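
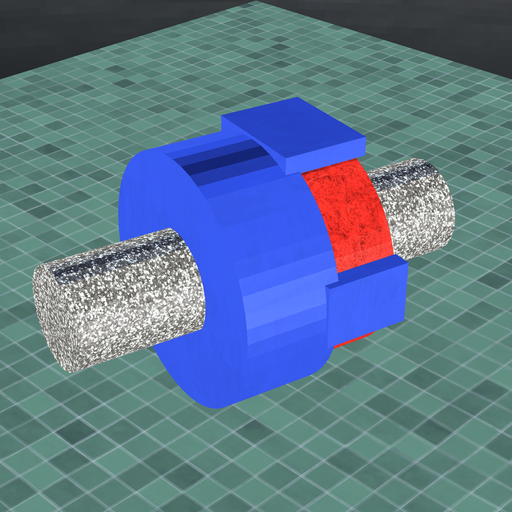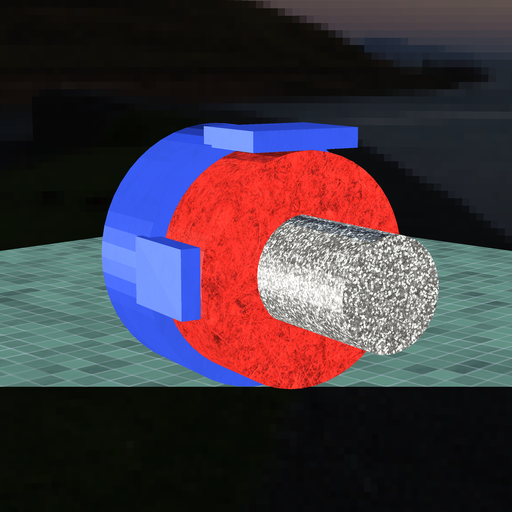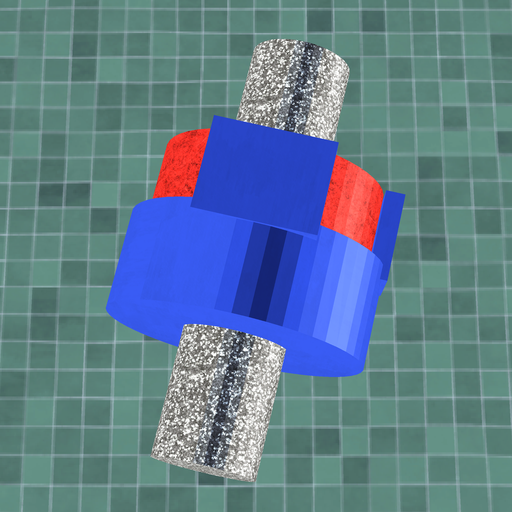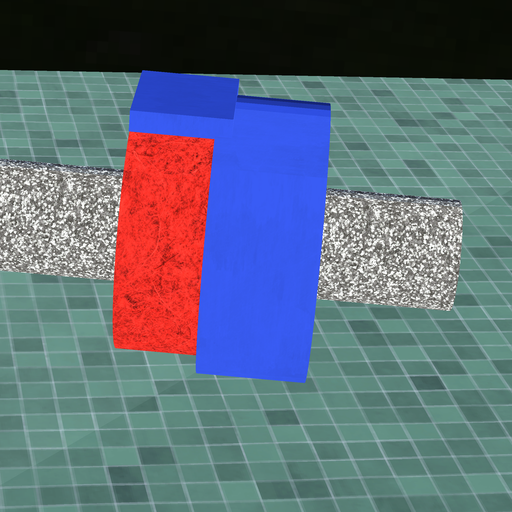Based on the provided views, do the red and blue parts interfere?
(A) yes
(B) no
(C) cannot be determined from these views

(A) yes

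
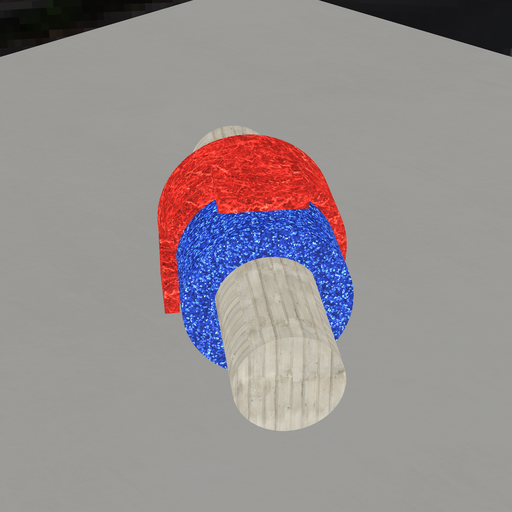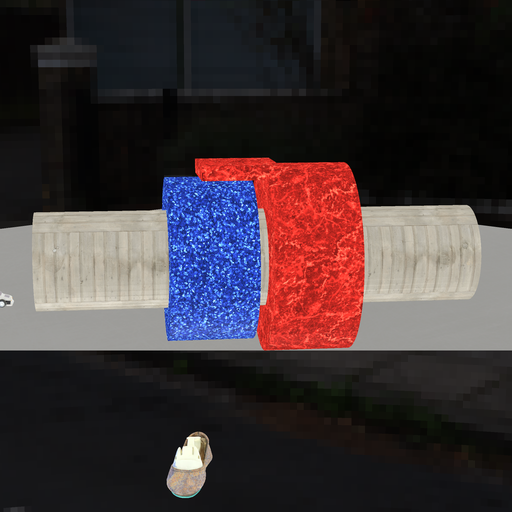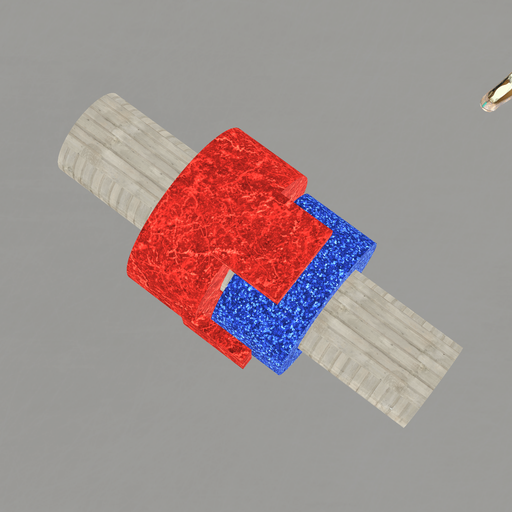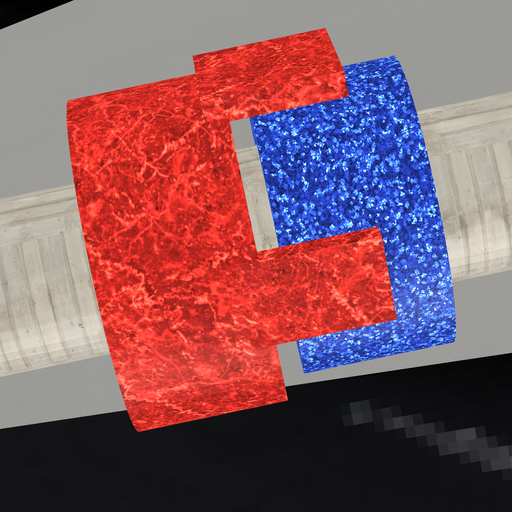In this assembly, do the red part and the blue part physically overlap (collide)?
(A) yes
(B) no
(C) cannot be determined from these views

(B) no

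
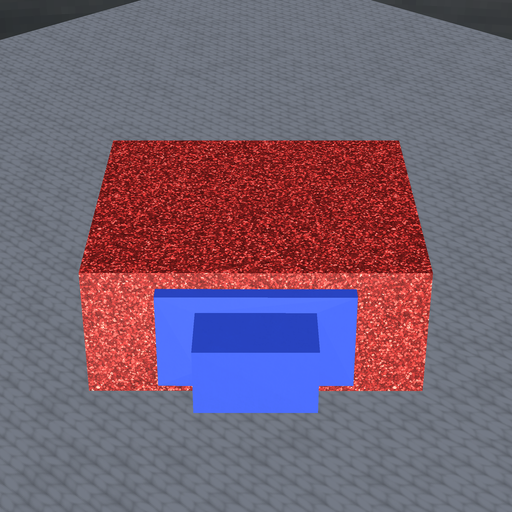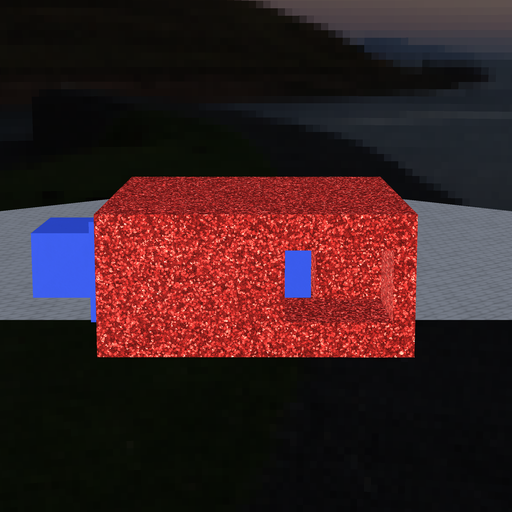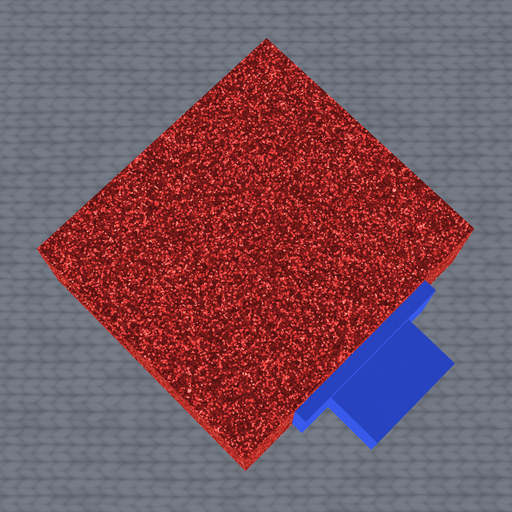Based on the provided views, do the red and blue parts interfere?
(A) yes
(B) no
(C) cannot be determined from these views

(C) cannot be determined from these views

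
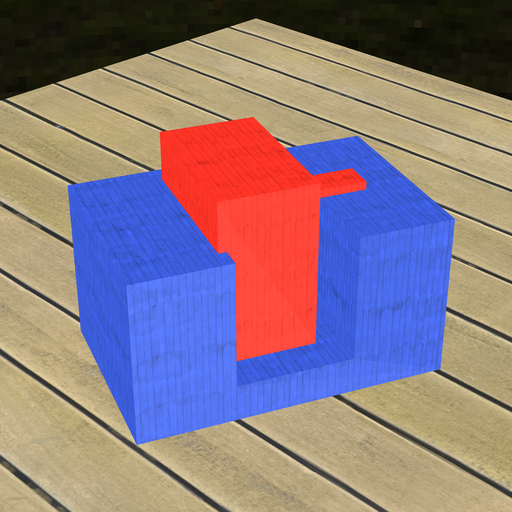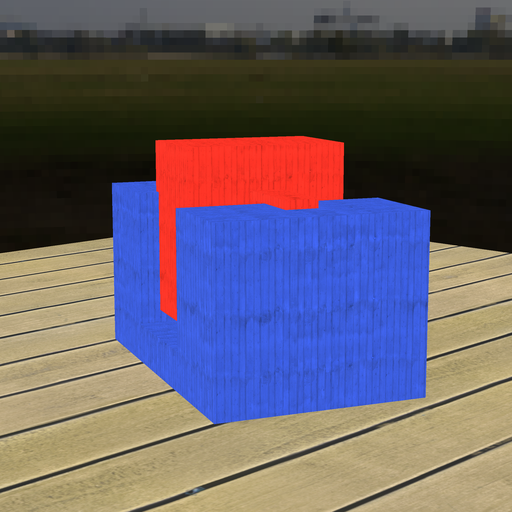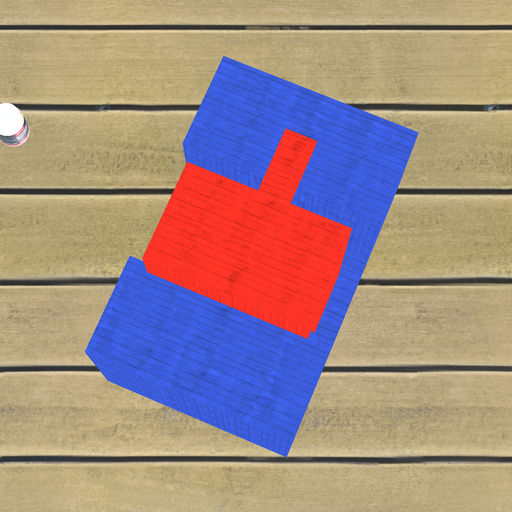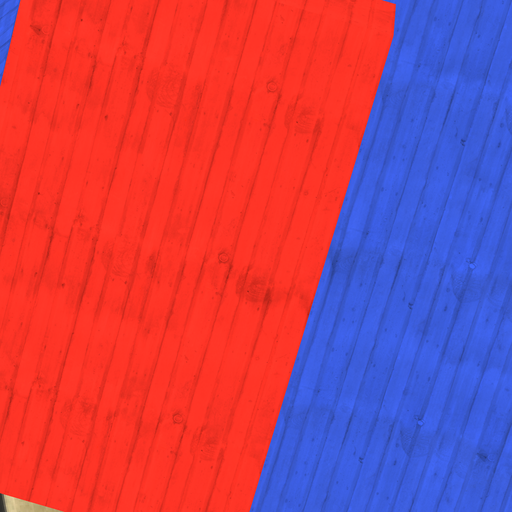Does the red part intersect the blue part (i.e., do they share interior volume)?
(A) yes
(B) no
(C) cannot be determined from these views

(A) yes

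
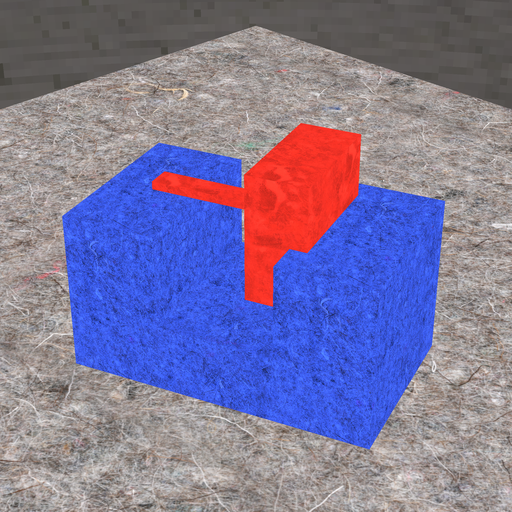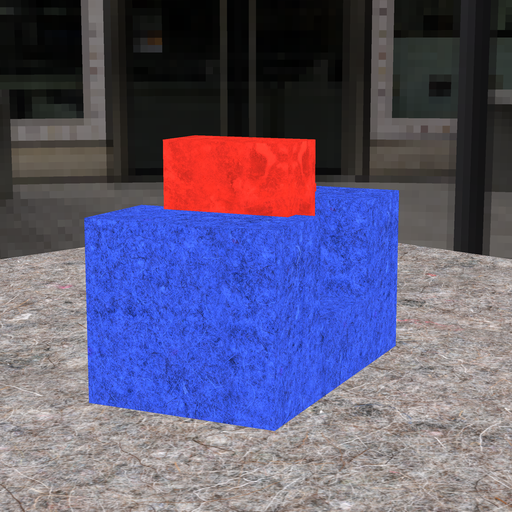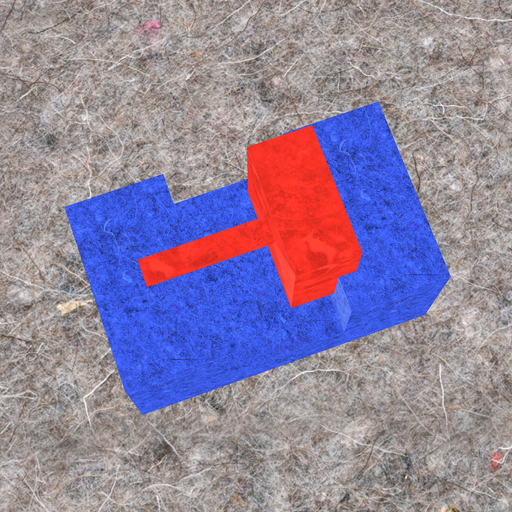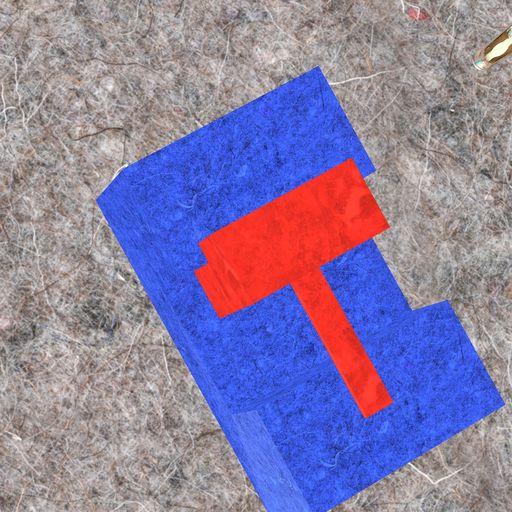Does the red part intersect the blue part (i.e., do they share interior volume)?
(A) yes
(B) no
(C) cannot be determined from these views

(A) yes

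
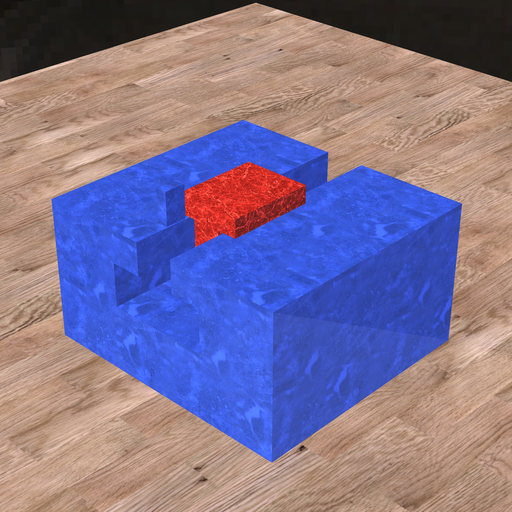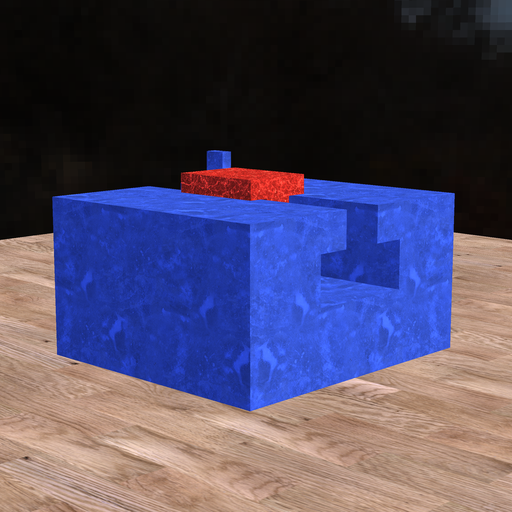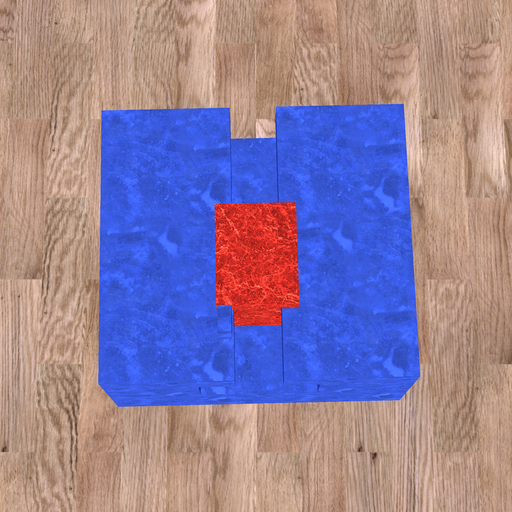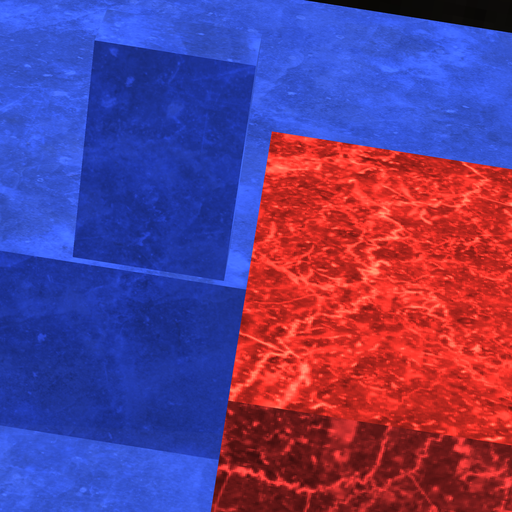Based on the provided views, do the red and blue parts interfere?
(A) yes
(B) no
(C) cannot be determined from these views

(B) no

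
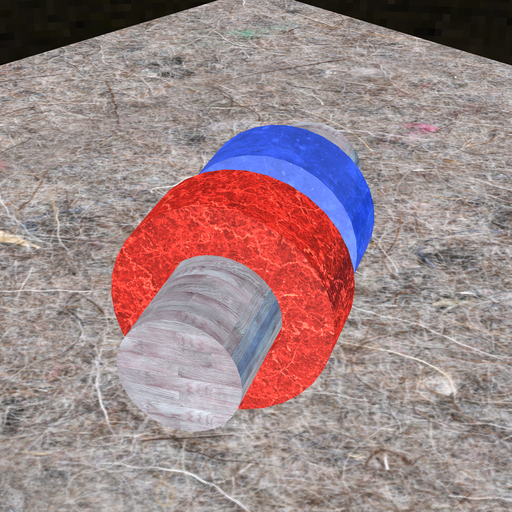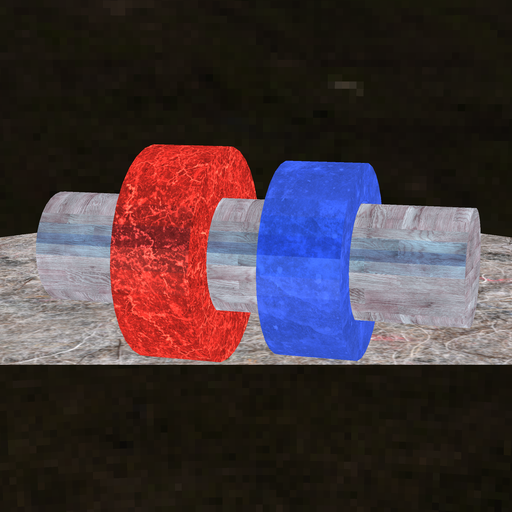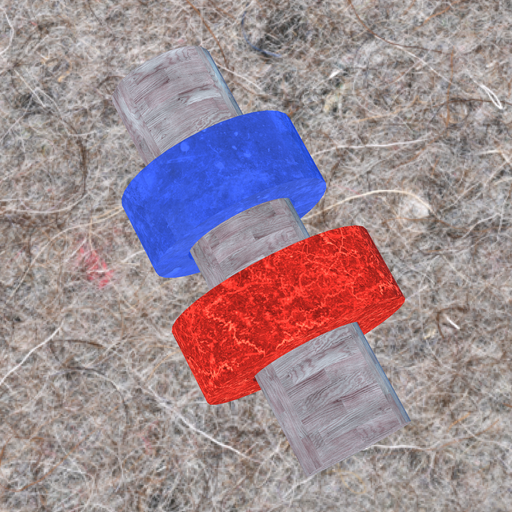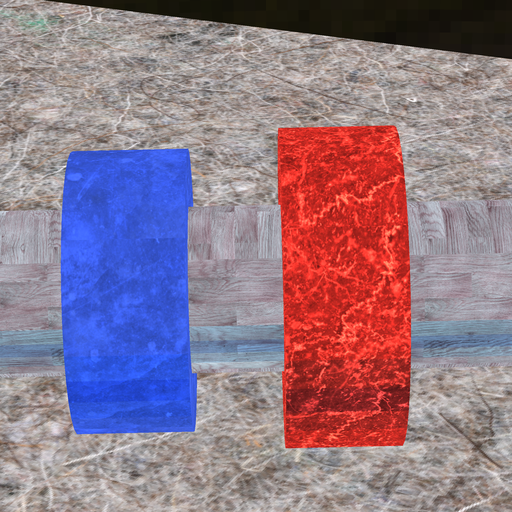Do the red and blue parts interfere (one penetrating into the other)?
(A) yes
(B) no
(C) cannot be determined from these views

(B) no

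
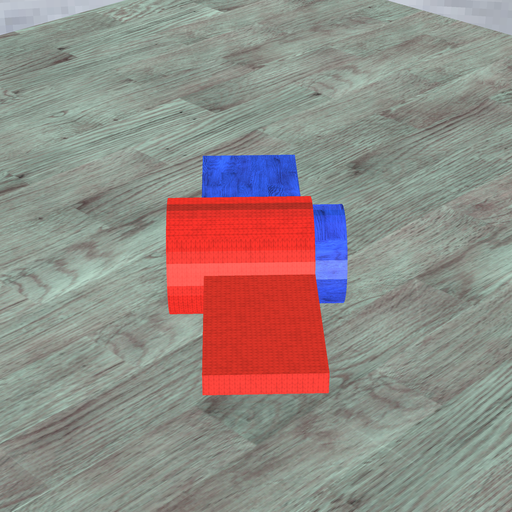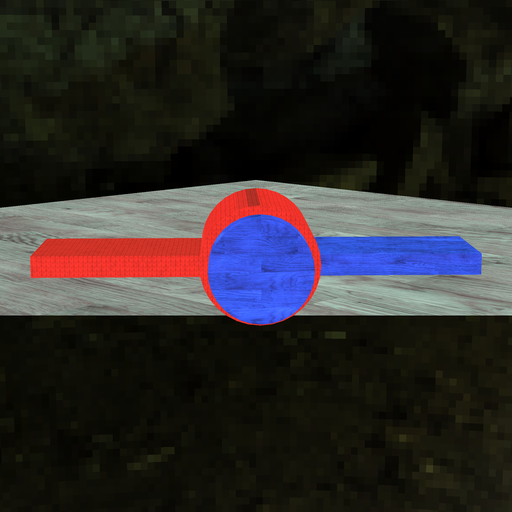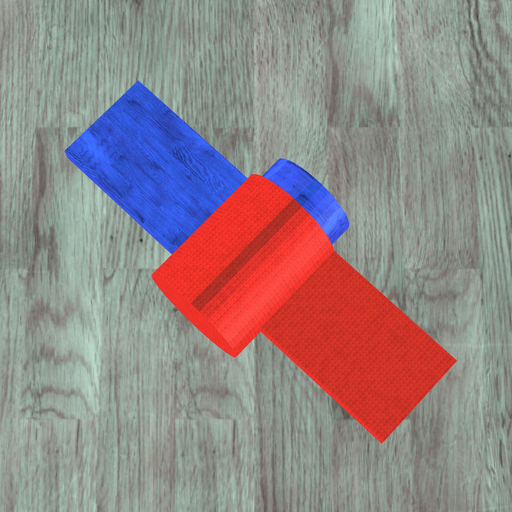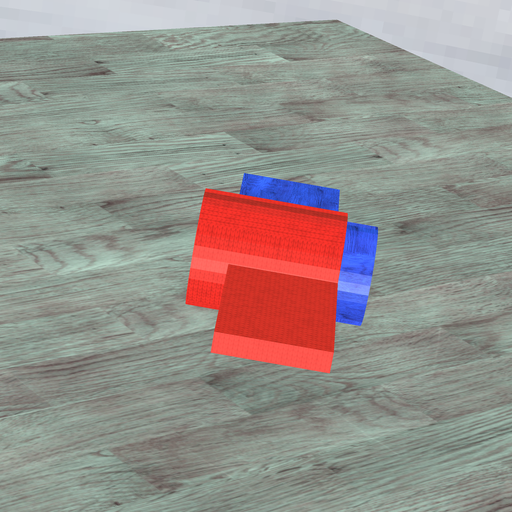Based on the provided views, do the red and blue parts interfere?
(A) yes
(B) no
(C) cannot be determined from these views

(A) yes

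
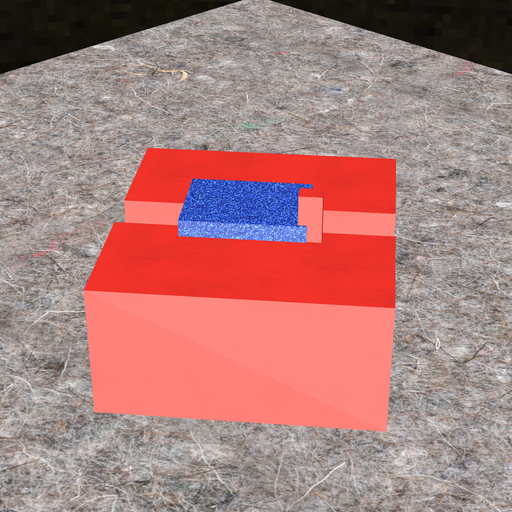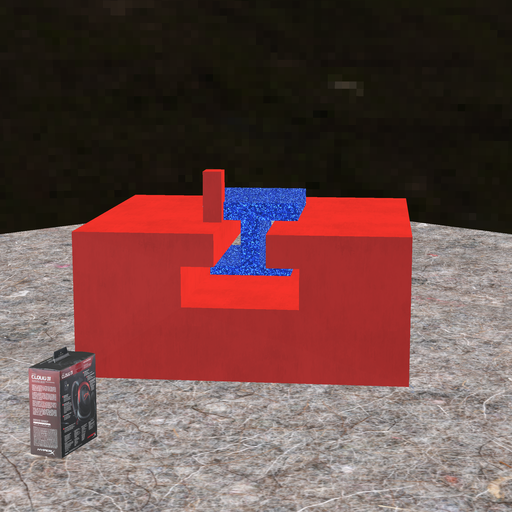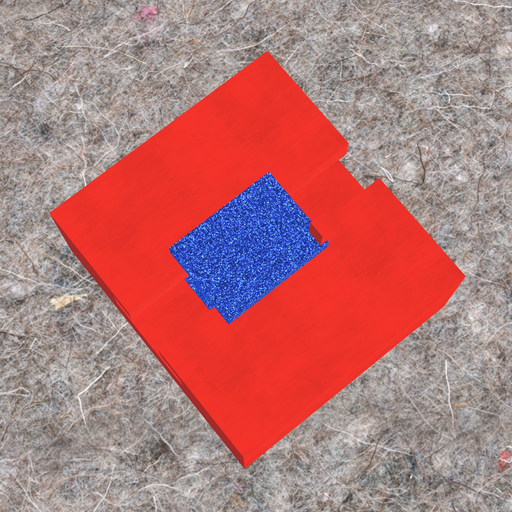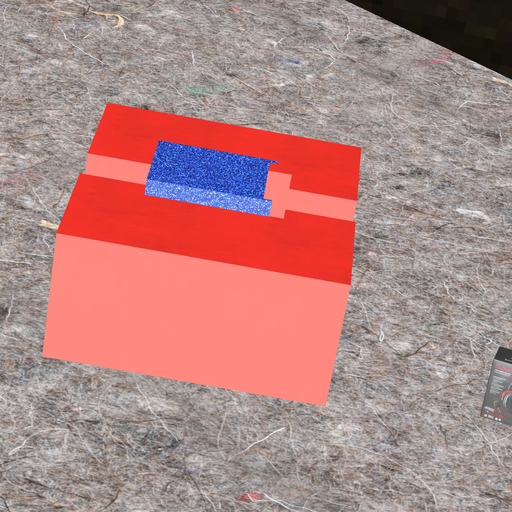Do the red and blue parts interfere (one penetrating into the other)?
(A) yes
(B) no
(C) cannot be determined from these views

(A) yes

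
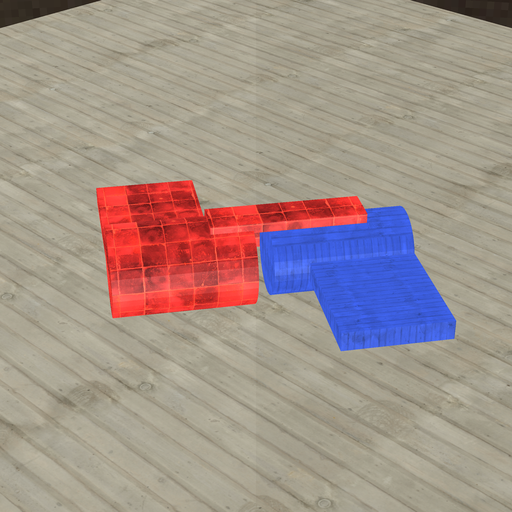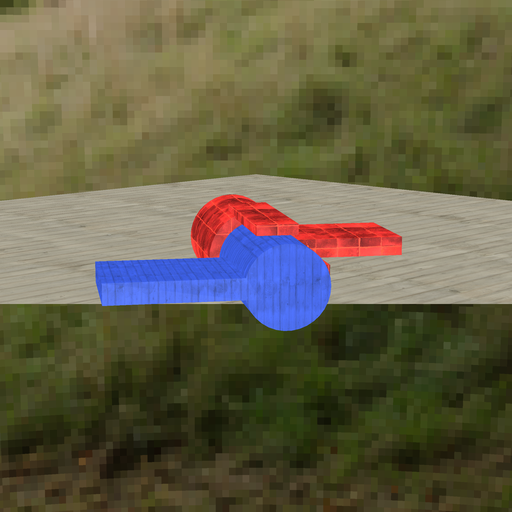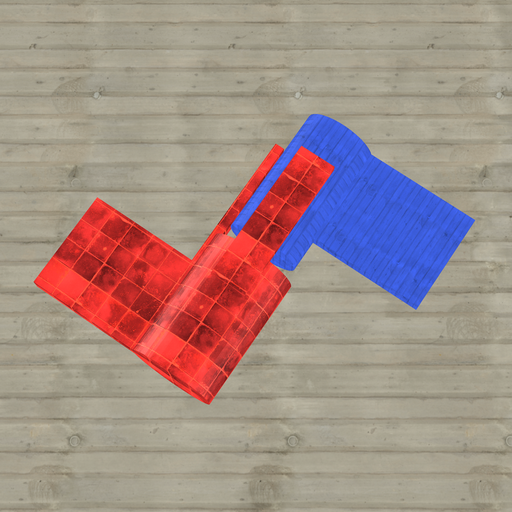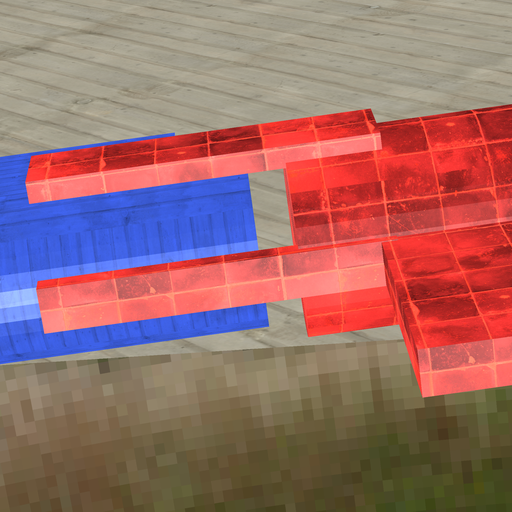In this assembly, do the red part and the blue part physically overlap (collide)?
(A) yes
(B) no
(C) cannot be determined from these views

(B) no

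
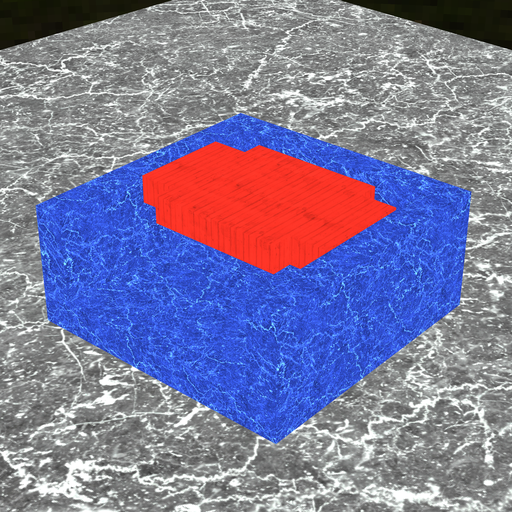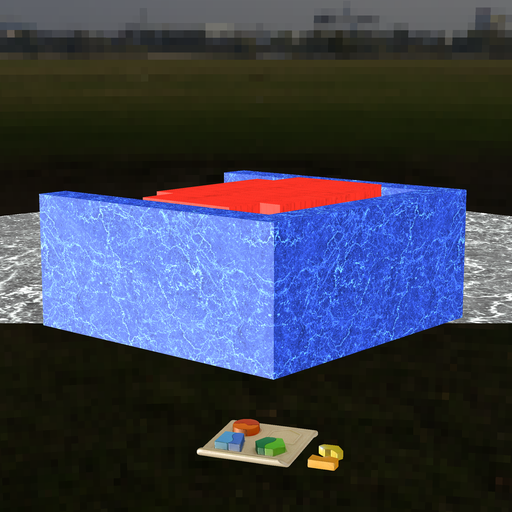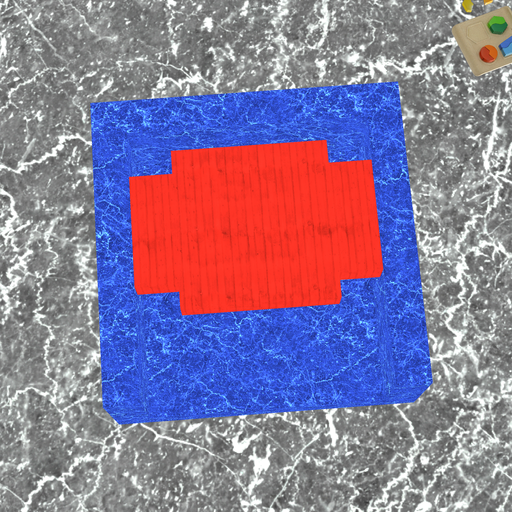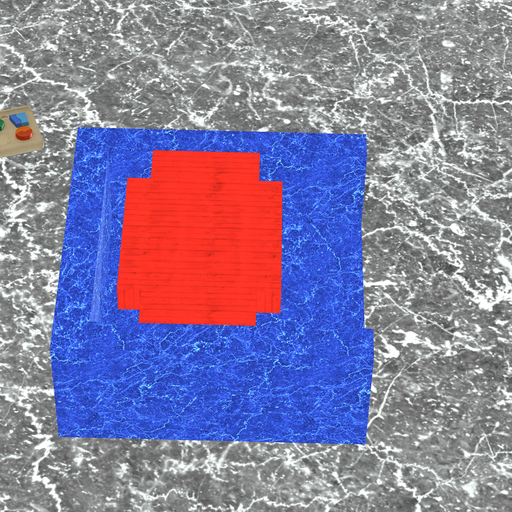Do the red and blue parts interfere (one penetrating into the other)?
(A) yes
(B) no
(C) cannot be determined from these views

(B) no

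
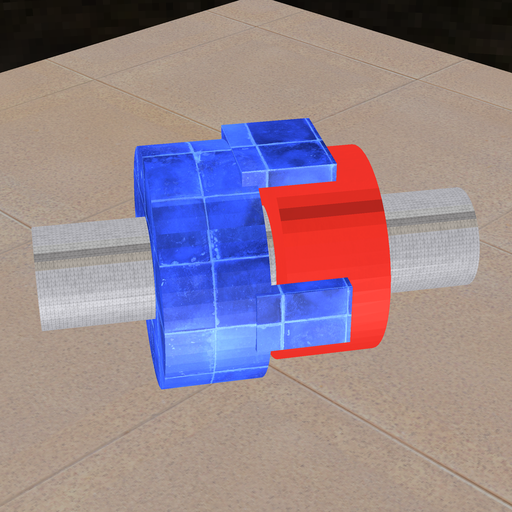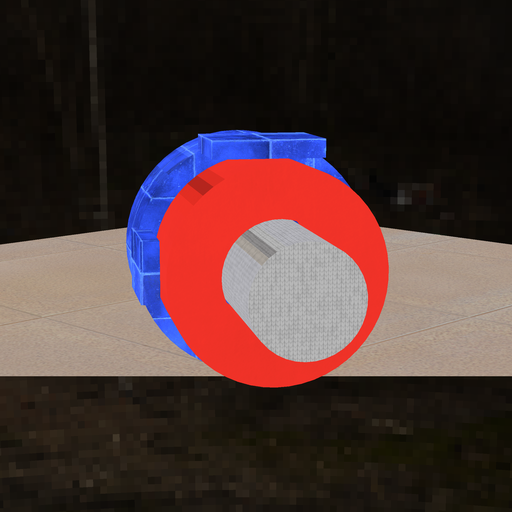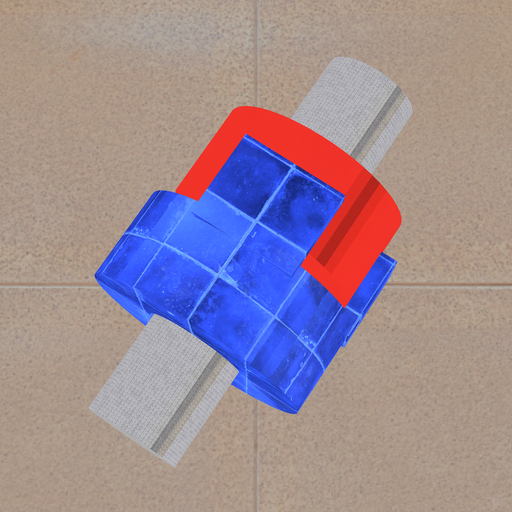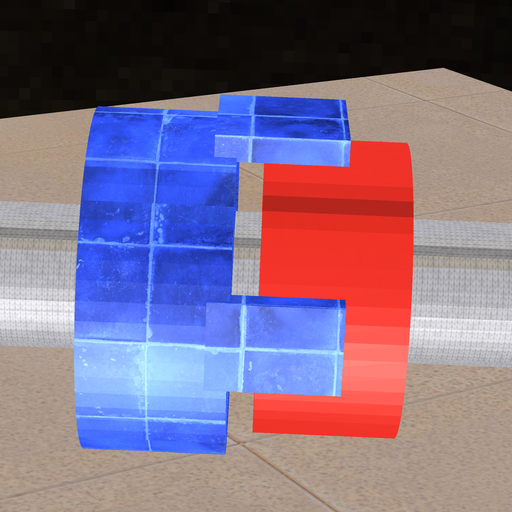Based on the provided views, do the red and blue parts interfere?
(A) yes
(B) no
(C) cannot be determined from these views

(B) no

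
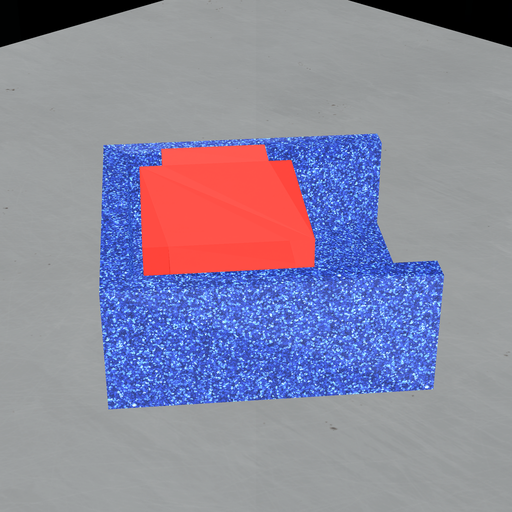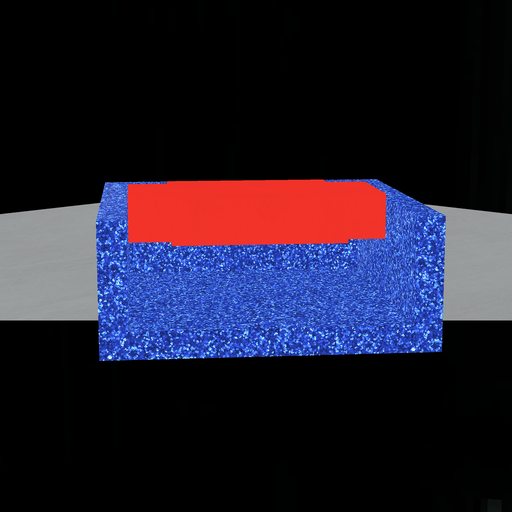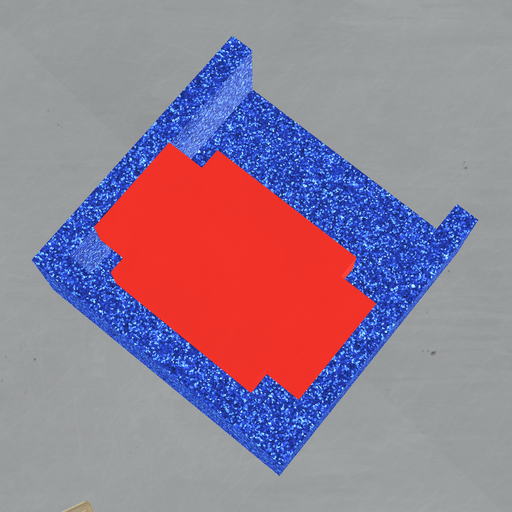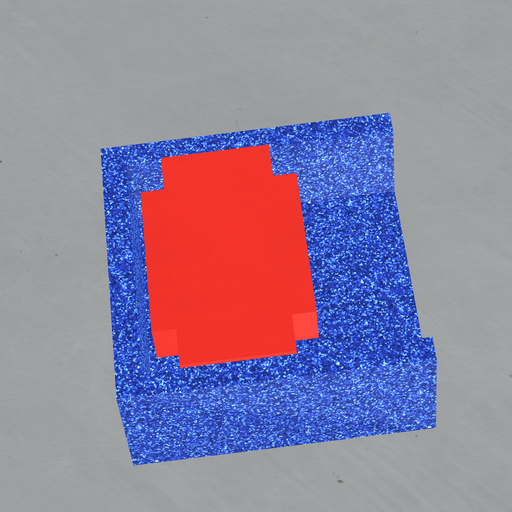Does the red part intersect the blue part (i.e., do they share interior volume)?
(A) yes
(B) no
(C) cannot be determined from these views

(B) no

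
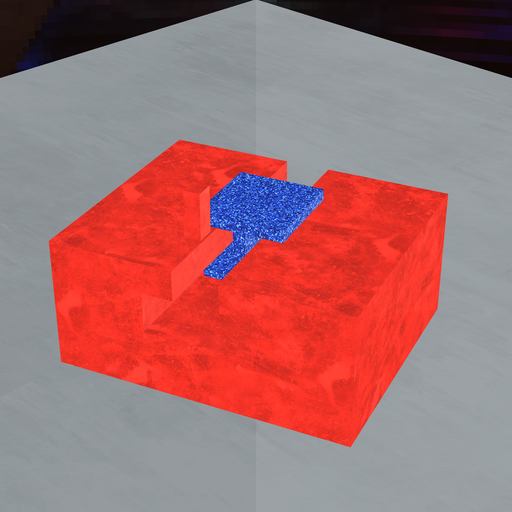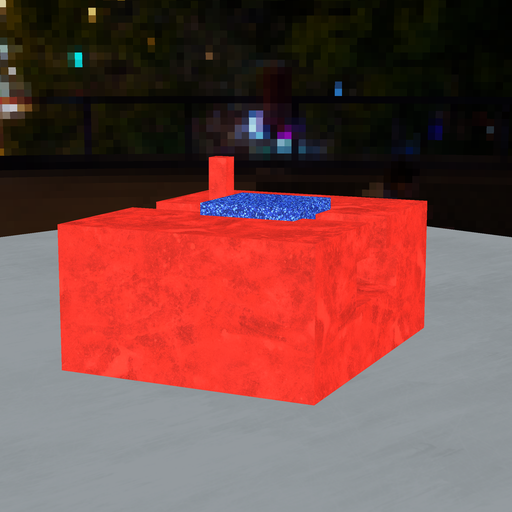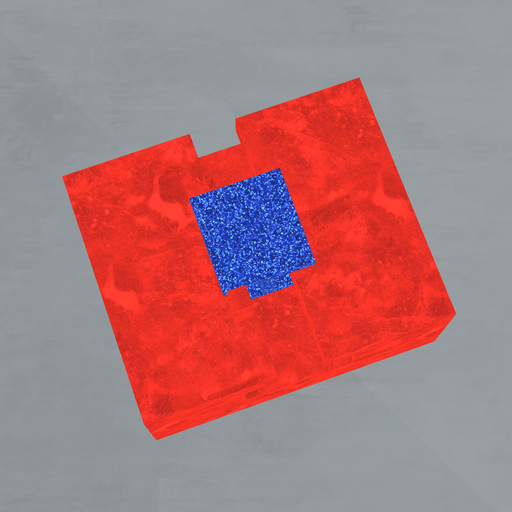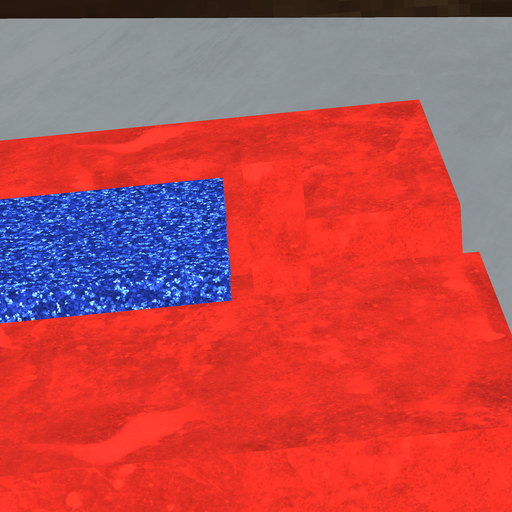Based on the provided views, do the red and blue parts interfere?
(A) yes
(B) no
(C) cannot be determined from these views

(B) no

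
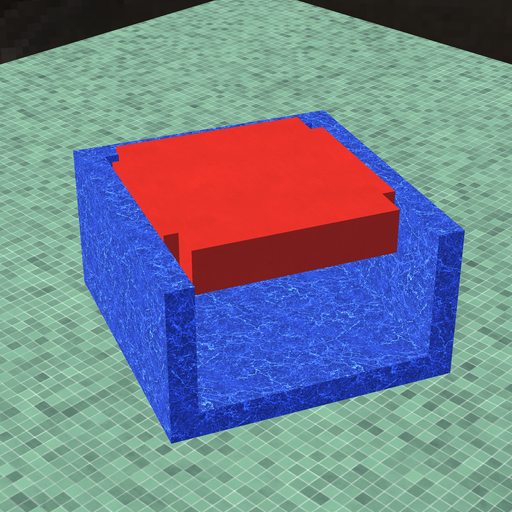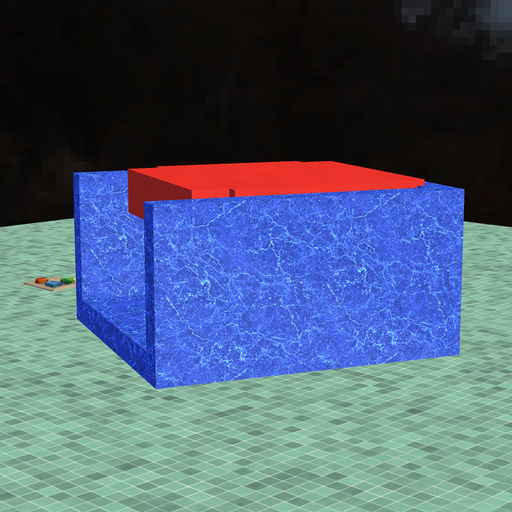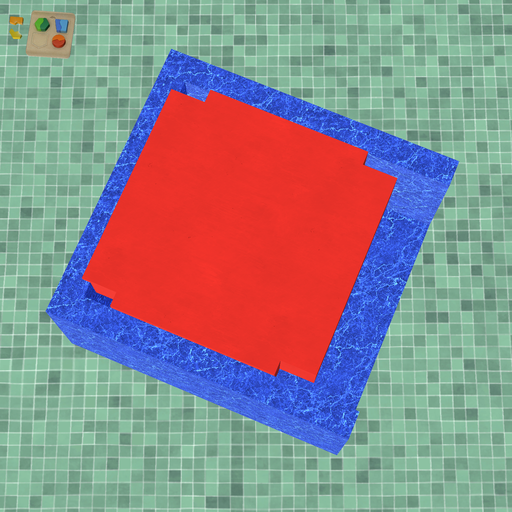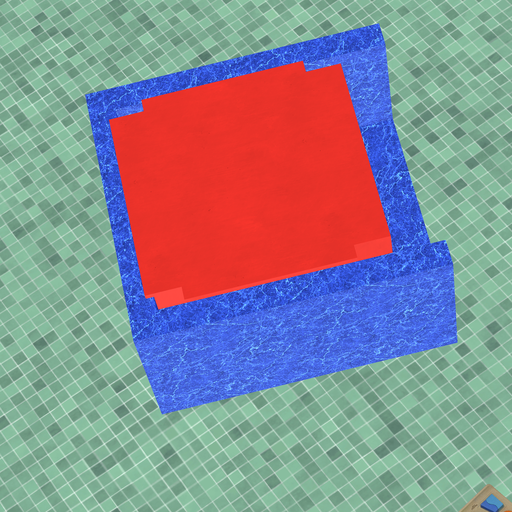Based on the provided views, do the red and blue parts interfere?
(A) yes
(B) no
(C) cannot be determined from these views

(A) yes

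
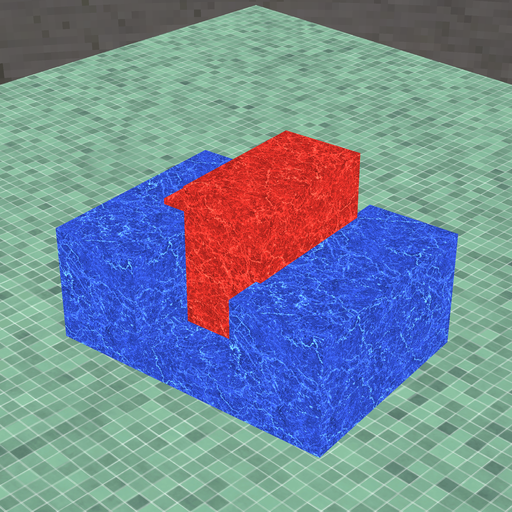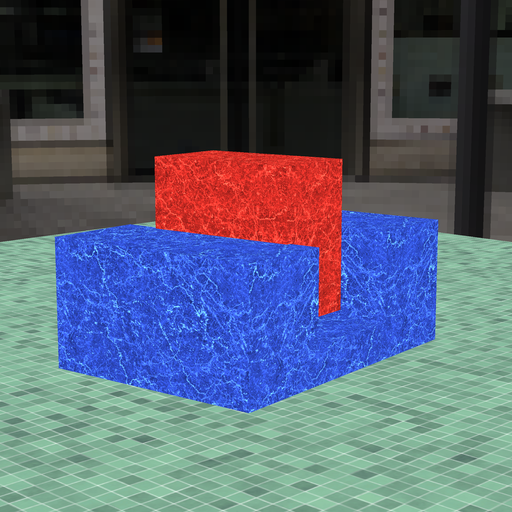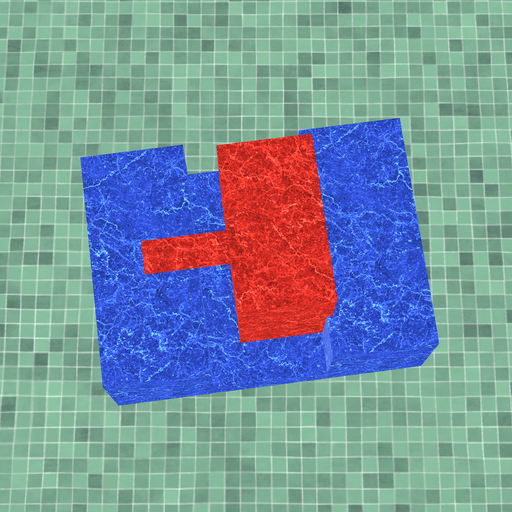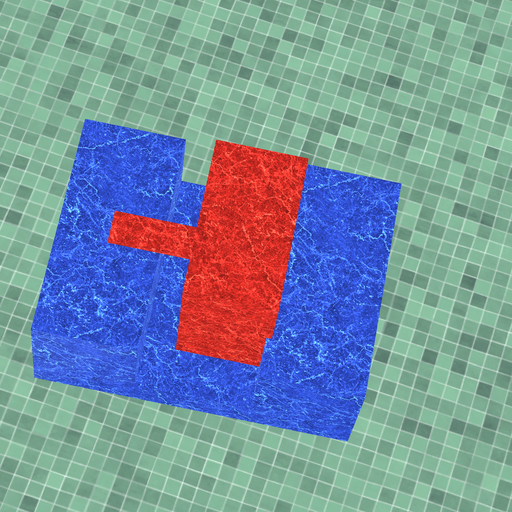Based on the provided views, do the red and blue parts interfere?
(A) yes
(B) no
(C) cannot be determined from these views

(A) yes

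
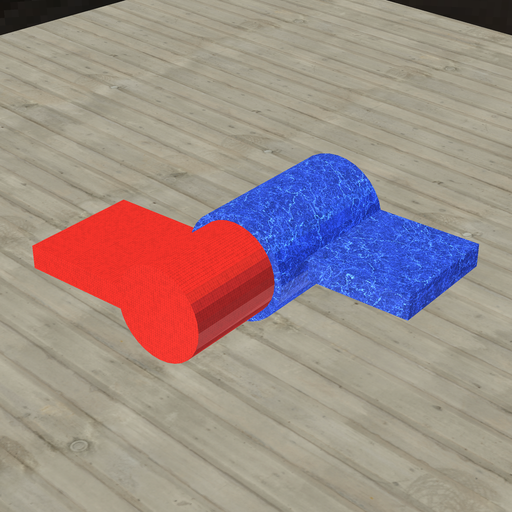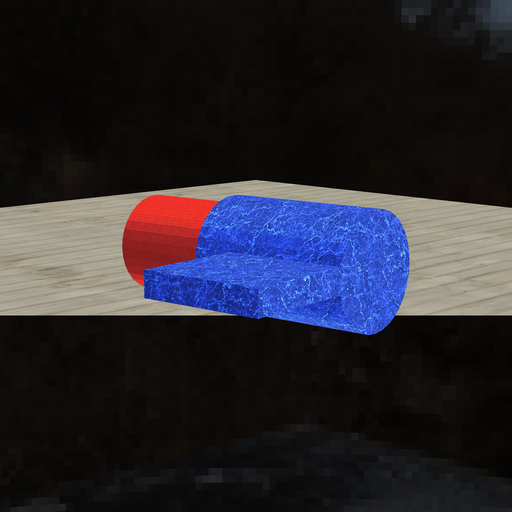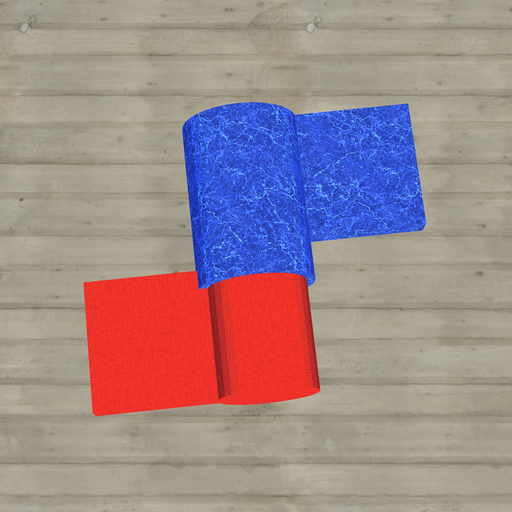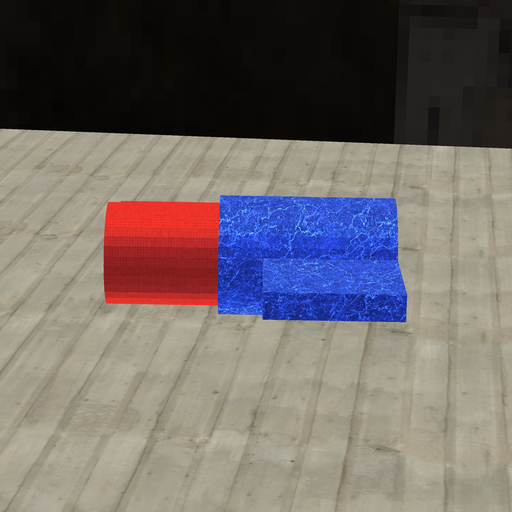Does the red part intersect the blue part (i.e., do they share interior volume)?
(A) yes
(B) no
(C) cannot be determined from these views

(A) yes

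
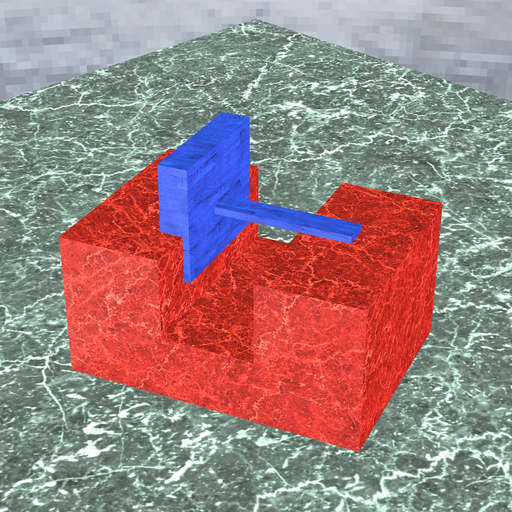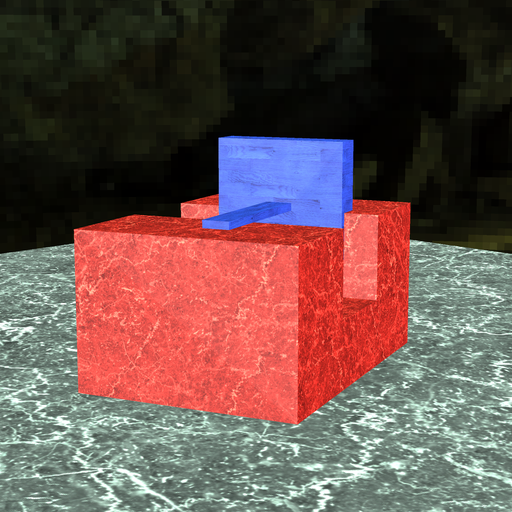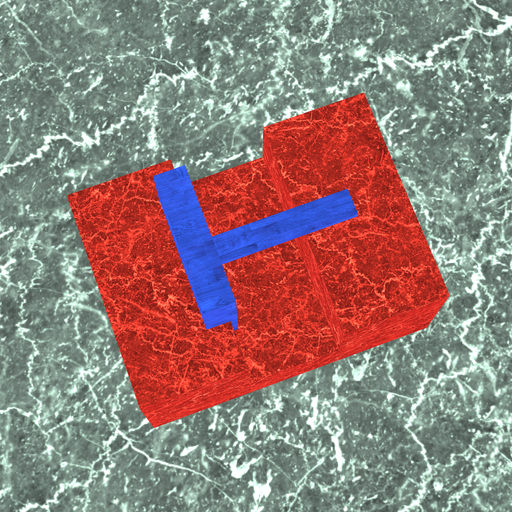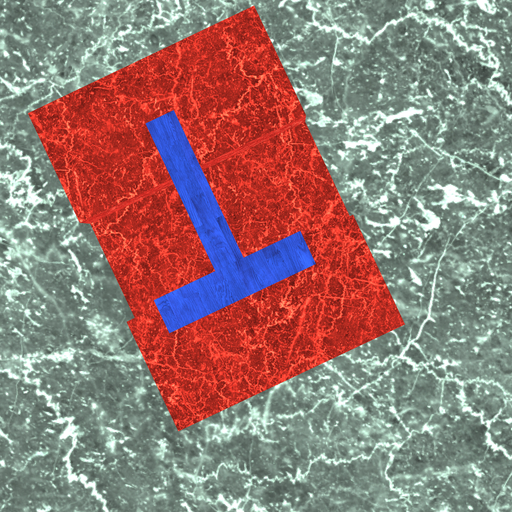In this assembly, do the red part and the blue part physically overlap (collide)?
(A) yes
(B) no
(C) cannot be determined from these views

(A) yes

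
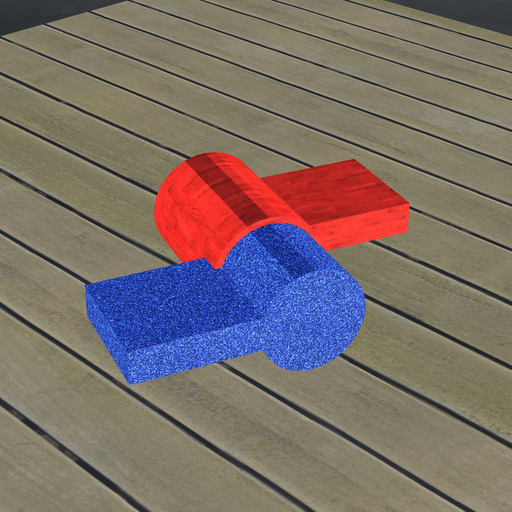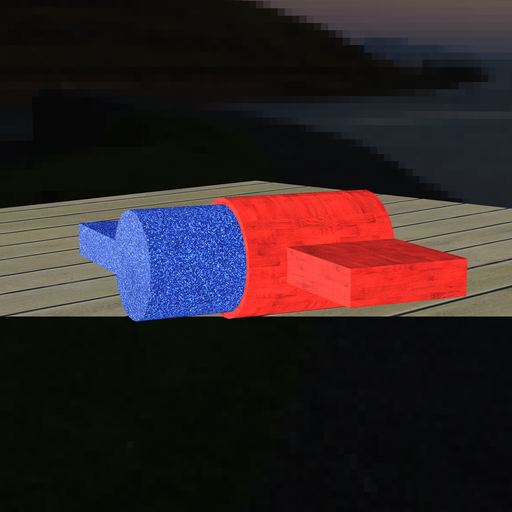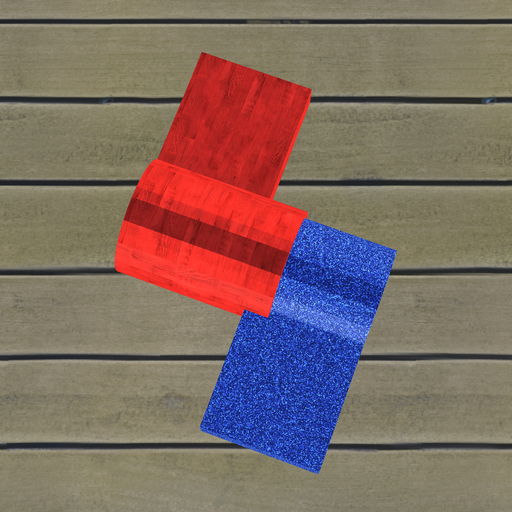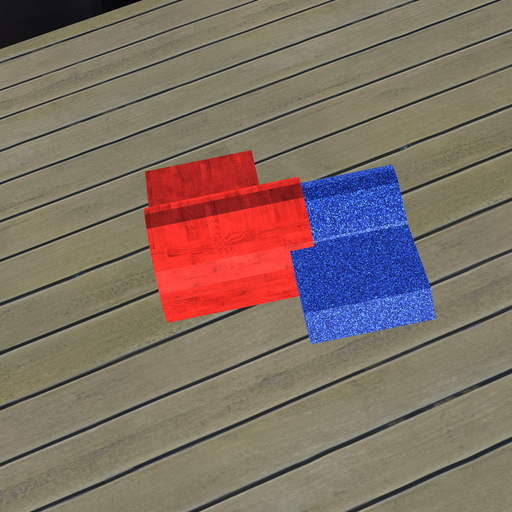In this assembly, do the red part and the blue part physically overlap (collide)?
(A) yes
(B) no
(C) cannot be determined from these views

(A) yes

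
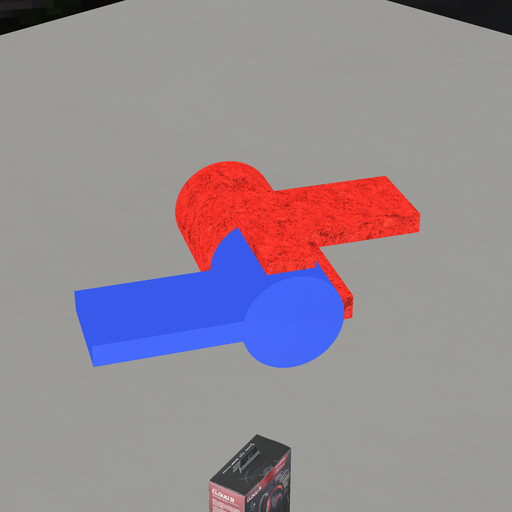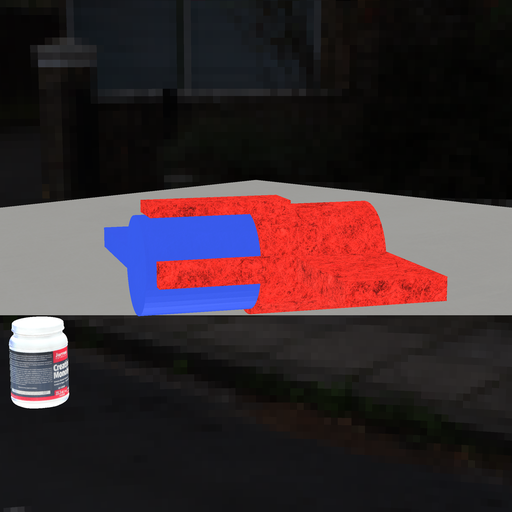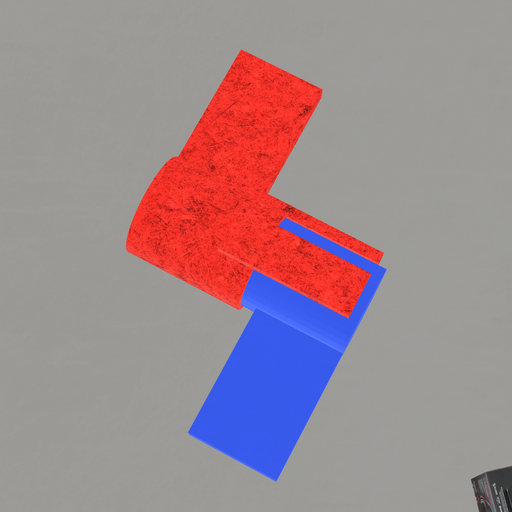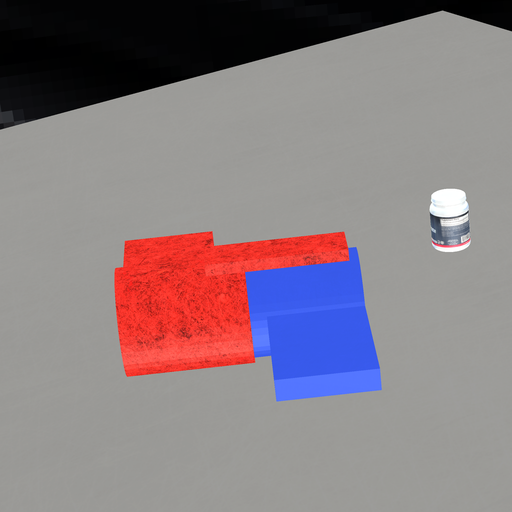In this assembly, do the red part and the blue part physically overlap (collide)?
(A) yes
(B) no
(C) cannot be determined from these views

(A) yes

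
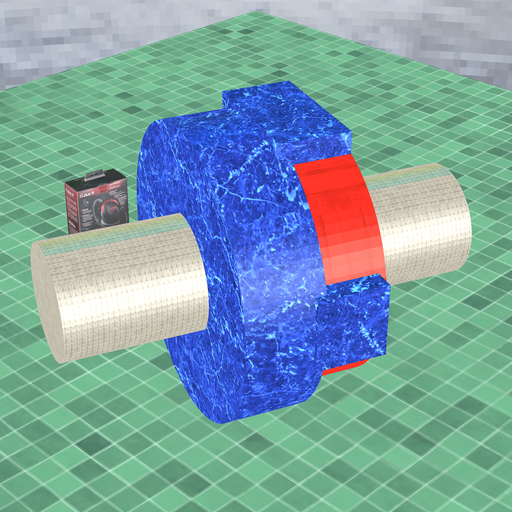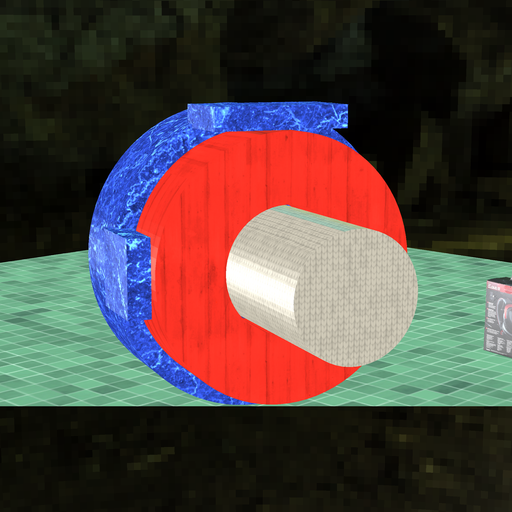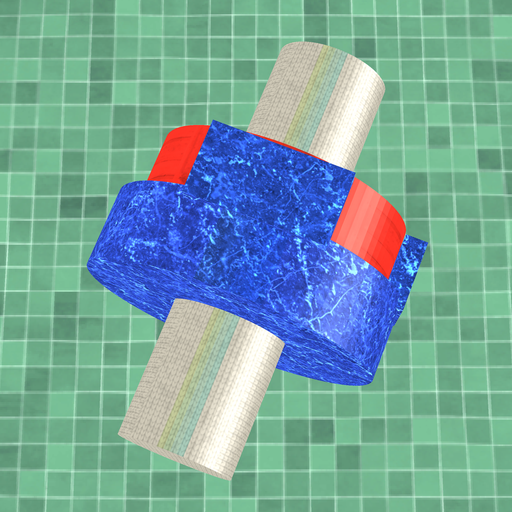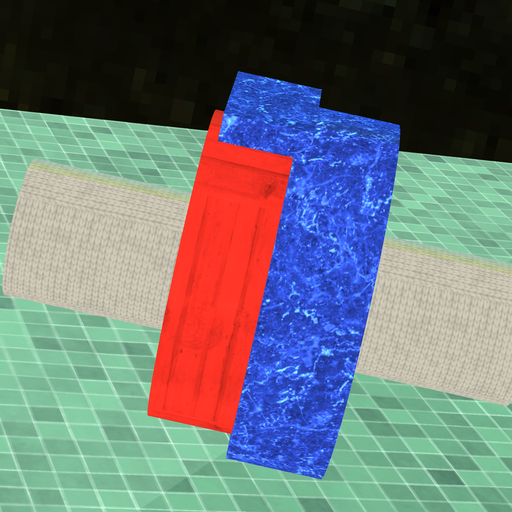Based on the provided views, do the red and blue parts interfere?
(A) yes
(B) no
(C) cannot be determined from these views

(A) yes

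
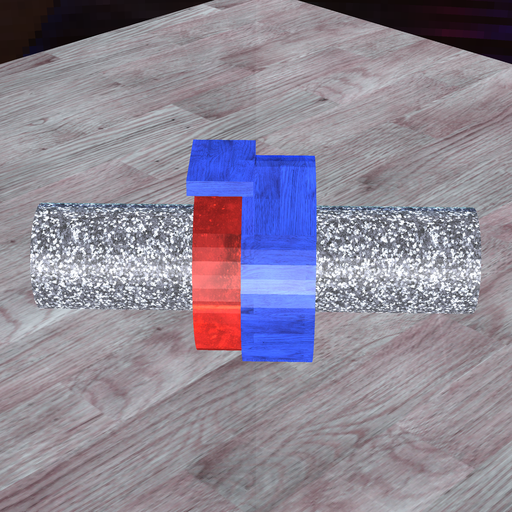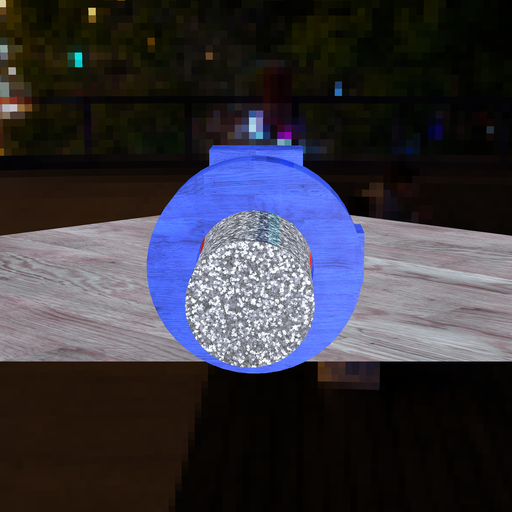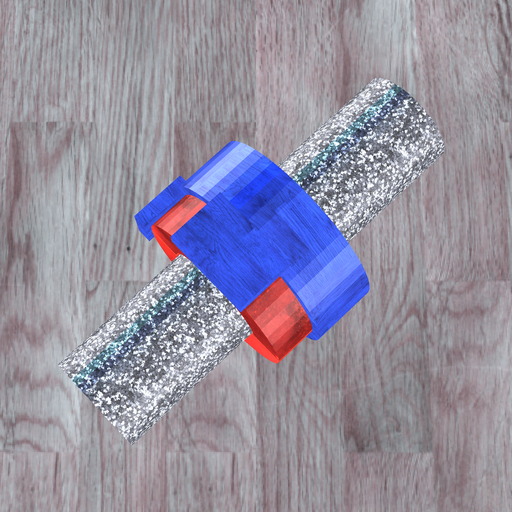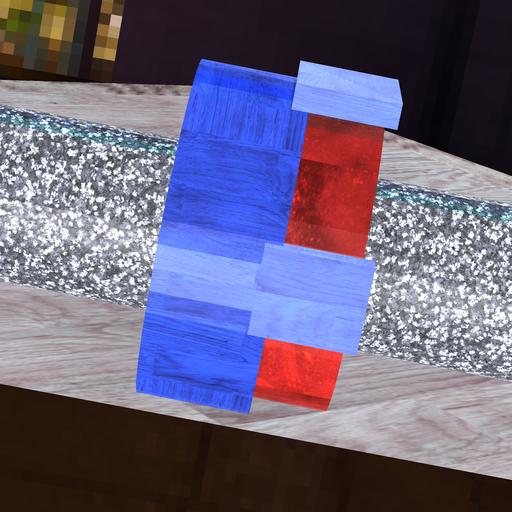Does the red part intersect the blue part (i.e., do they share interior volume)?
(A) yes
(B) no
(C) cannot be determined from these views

(A) yes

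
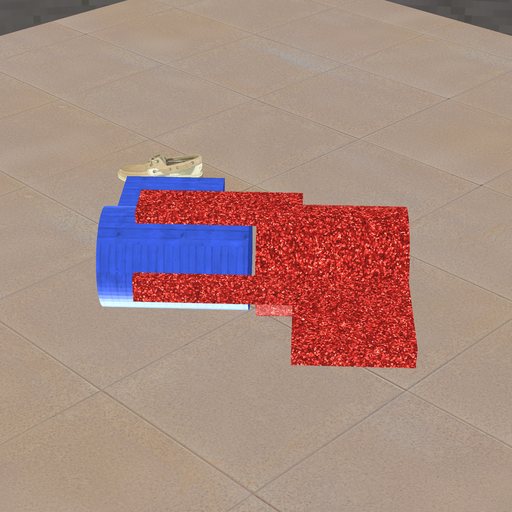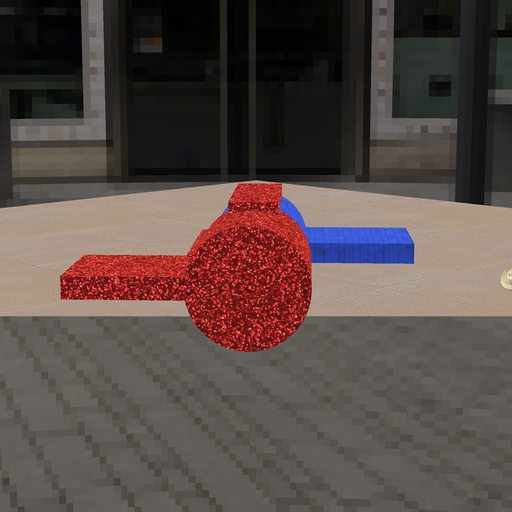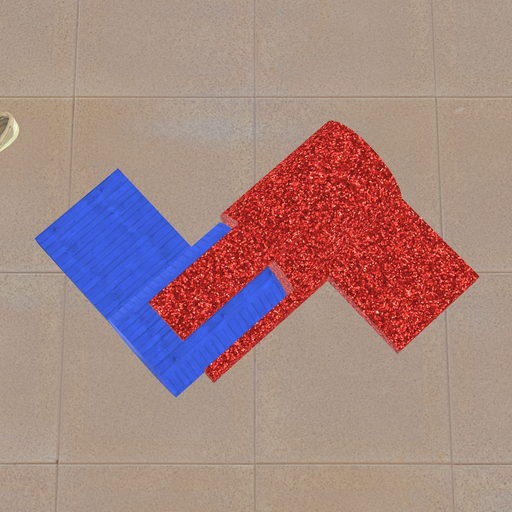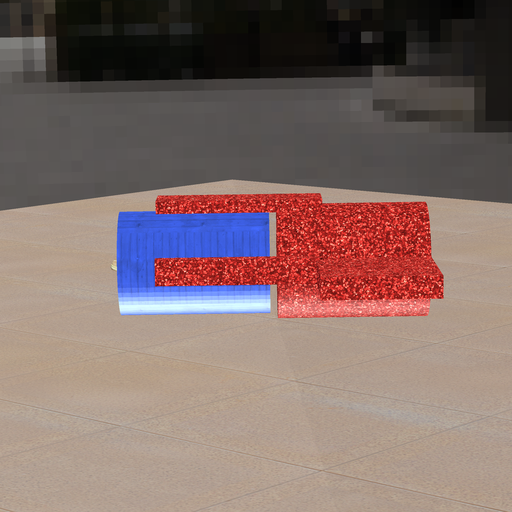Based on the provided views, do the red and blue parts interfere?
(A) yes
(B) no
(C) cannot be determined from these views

(B) no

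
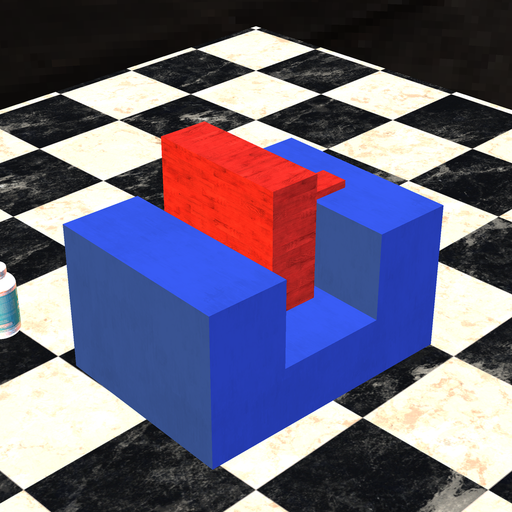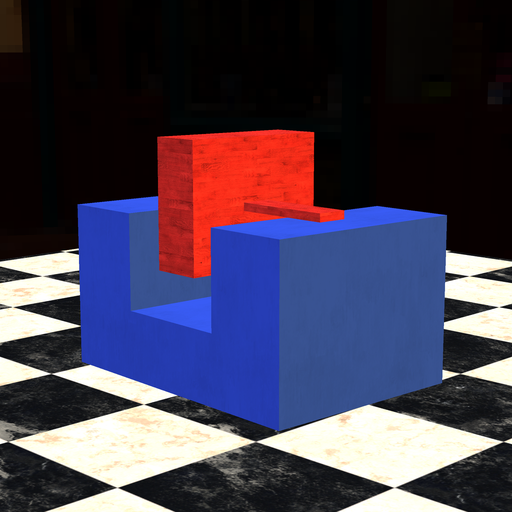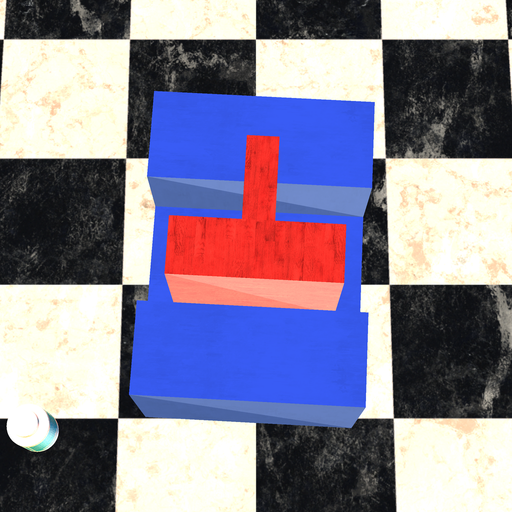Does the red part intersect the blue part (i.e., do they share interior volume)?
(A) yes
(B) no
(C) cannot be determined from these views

(B) no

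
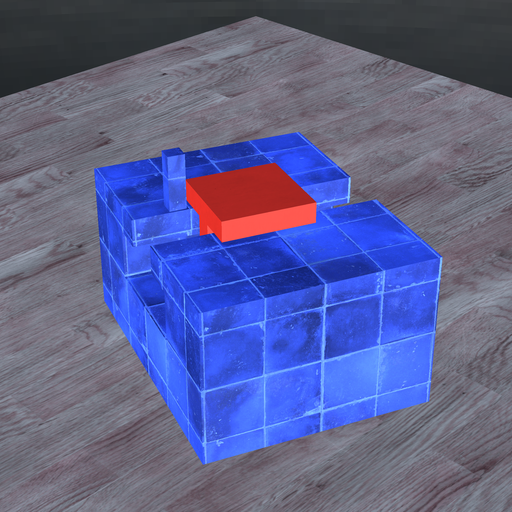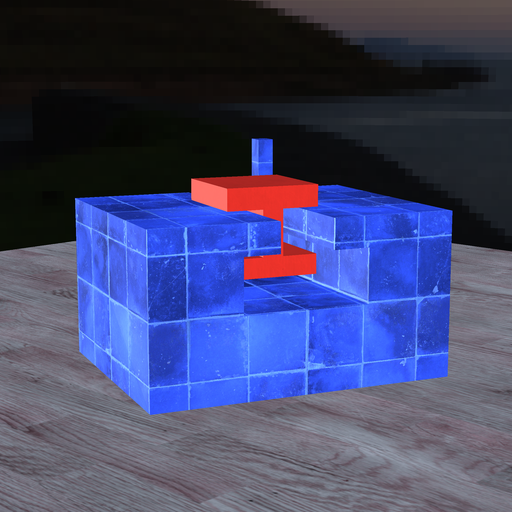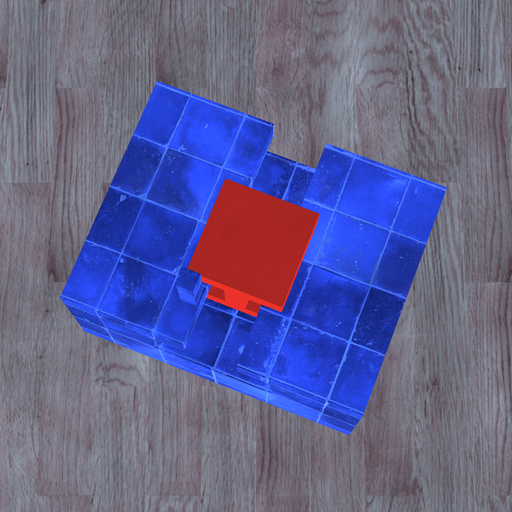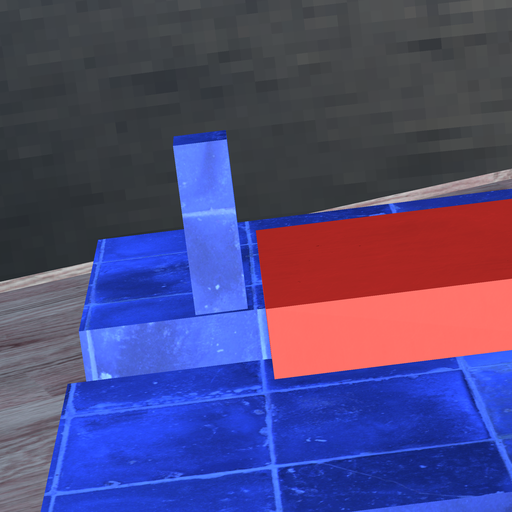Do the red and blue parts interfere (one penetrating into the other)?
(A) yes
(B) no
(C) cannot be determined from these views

(B) no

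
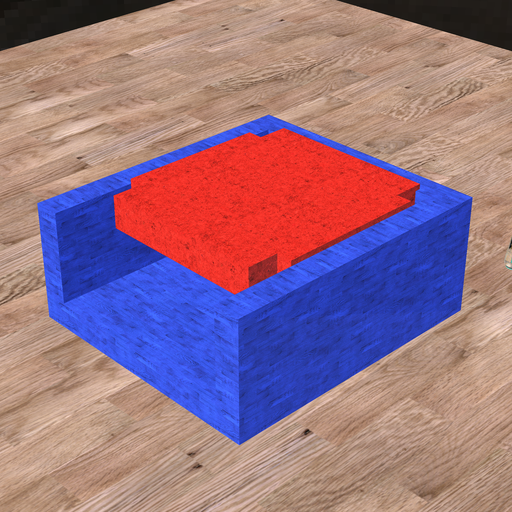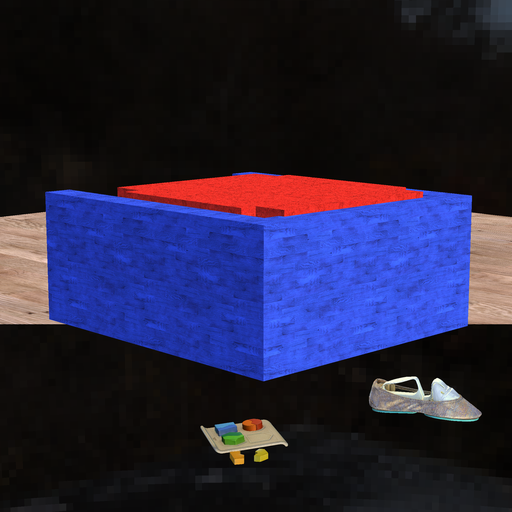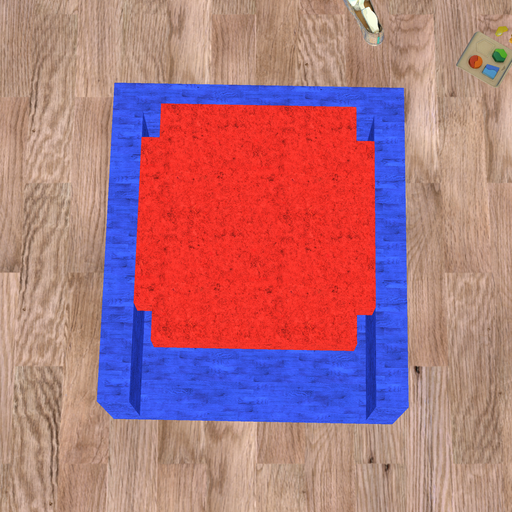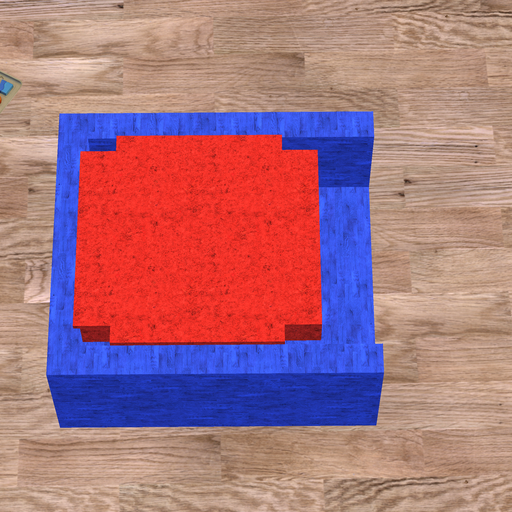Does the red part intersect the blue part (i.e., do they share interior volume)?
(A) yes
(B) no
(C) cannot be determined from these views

(A) yes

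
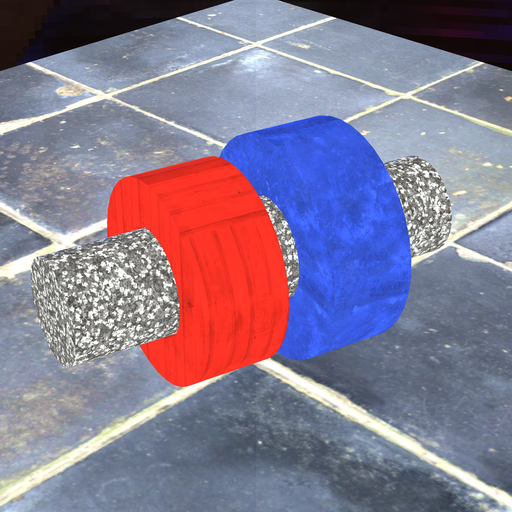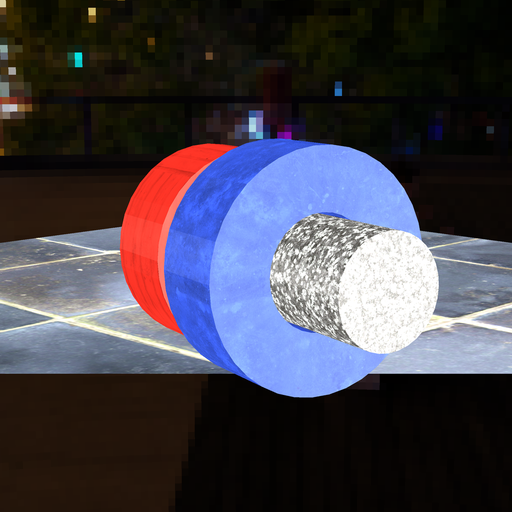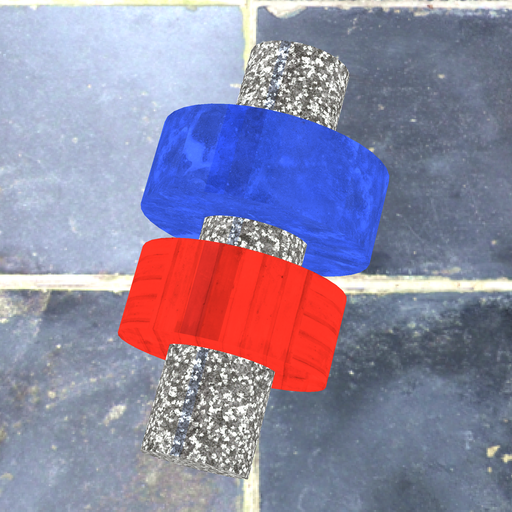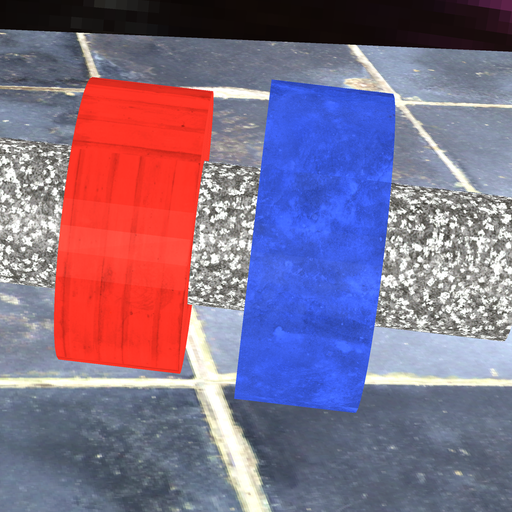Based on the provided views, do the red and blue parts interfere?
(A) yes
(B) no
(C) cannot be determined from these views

(B) no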